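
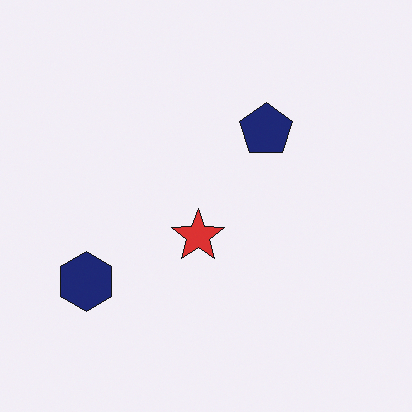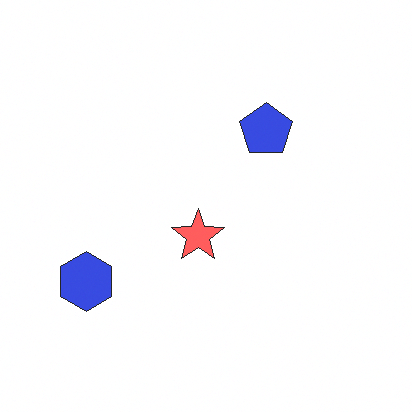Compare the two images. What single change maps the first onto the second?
Substantially brightened.

Every pixel — background and shapes alike — is uniformly brightened.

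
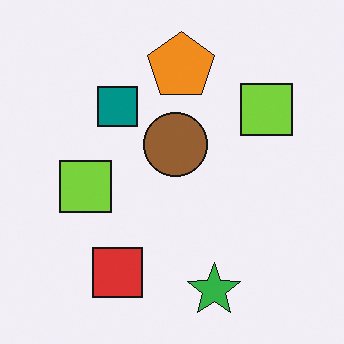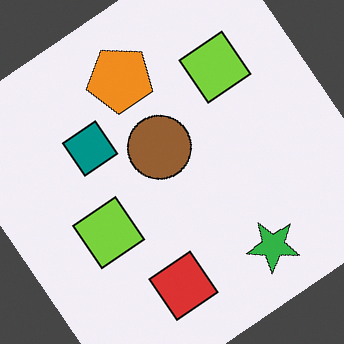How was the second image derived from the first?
Rotated counter-clockwise by a large amount — several tens of degrees.

Every shape is tilted by the same angle and the image corners show triangular fill wedges — a whole-image rotation by a non-right angle.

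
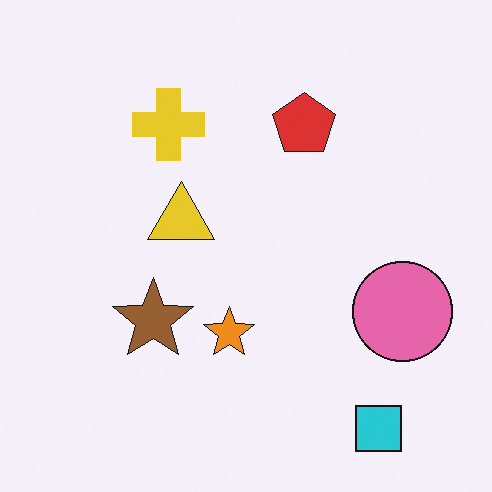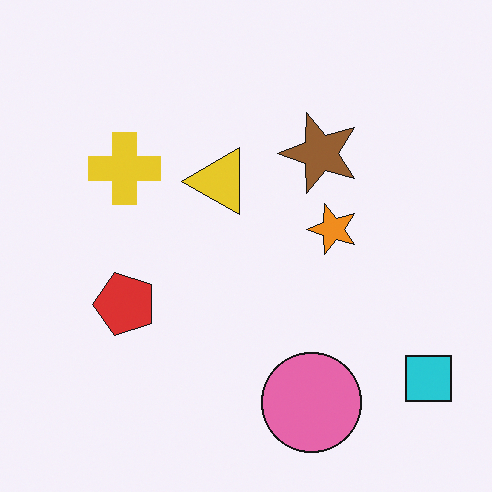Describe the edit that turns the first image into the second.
The second image is the first transposed (reflected across the top-left ↔ bottom-right diagonal).

Shapes have swapped their row and column positions — what was in the top-right is now in the bottom-left — a diagonal reflection.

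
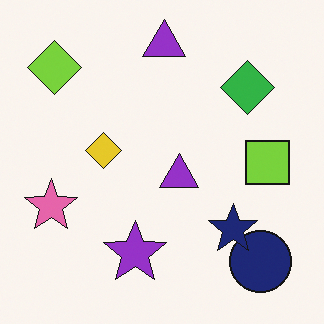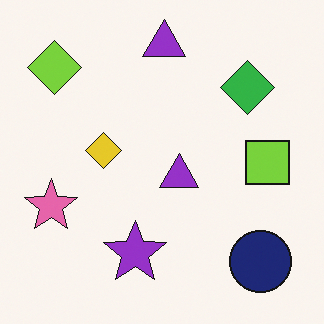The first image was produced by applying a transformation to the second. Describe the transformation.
It was overlaid with an additional navy star.

A navy star appears in the first image that is absent from the second.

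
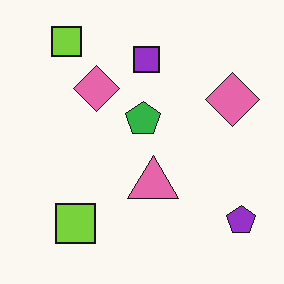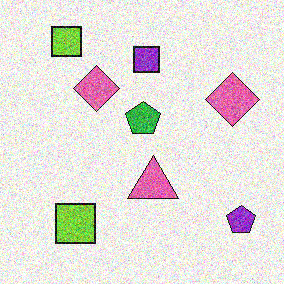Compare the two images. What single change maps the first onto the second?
It was degraded with strong gaussian noise.

Random speckle covers the whole image, including the flat background.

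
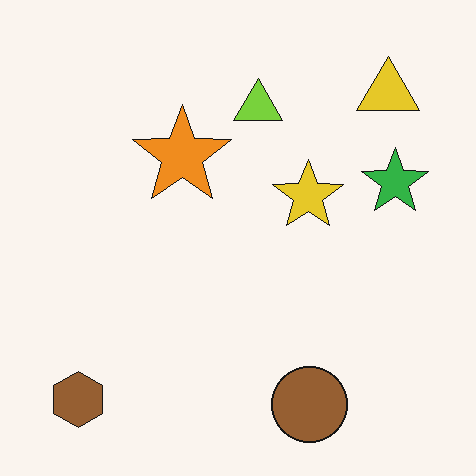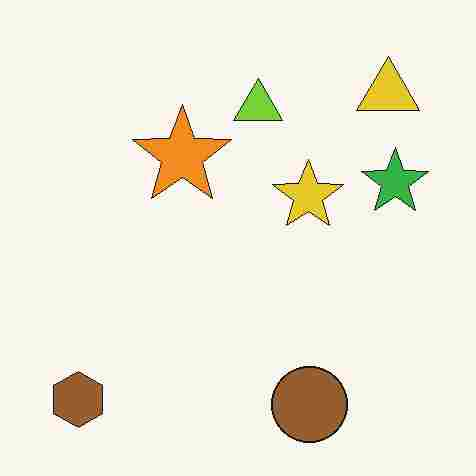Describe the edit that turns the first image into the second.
The second image is the first heavily JPEG-compressed with obvious blocking artifacts.

Blocky 8×8 compression artifacts appear around shape edges and the flat background shows ringing — characteristic JPEG degradation.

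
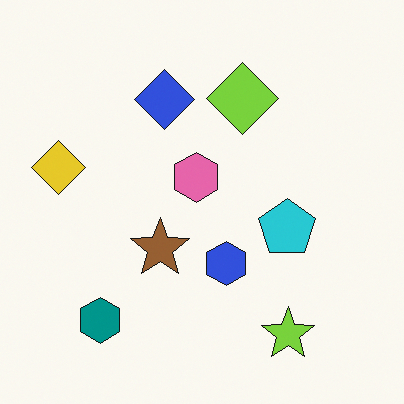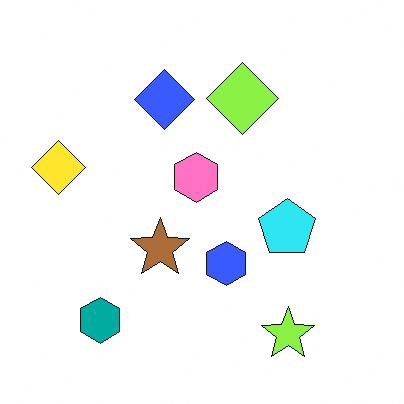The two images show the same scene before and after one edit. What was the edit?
The transformation is: slightly brightened.

Every pixel — background and shapes alike — is uniformly brightened.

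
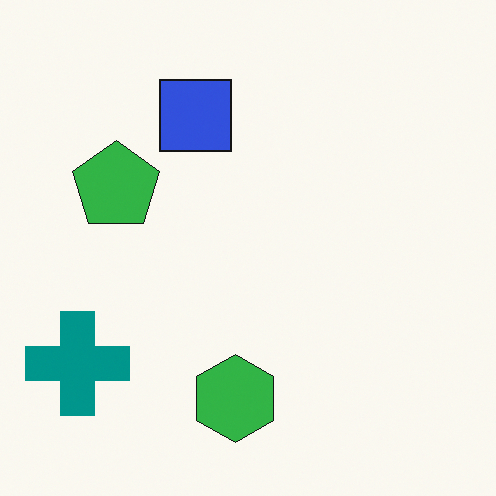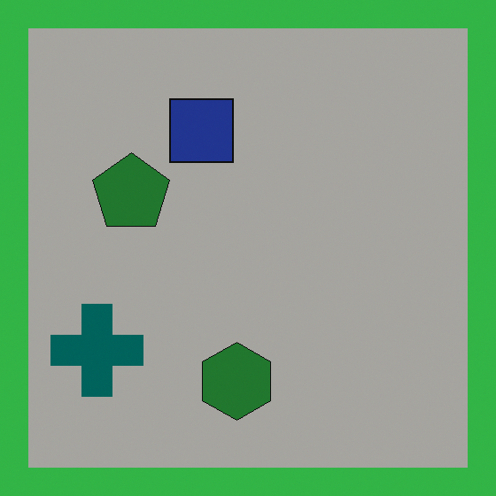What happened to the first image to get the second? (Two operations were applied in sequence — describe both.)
The transformation is: darkened a lot, then framed with a green border.

Every pixel — background and shapes alike — is uniformly darkened. A solid green frame runs around the edge of the second image, with the content slightly shrunk inside it.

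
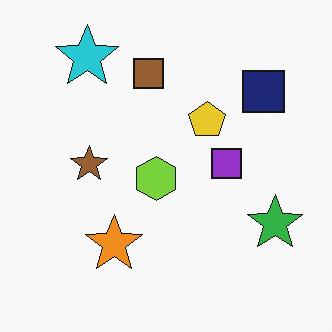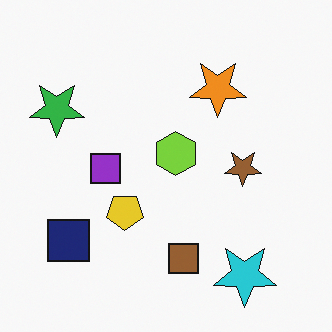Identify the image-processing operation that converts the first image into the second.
It was rotated 180°.

The cyan star sits in the top-left of the first image and the bottom-right of the second — consistent with a whole-image 180° rotation.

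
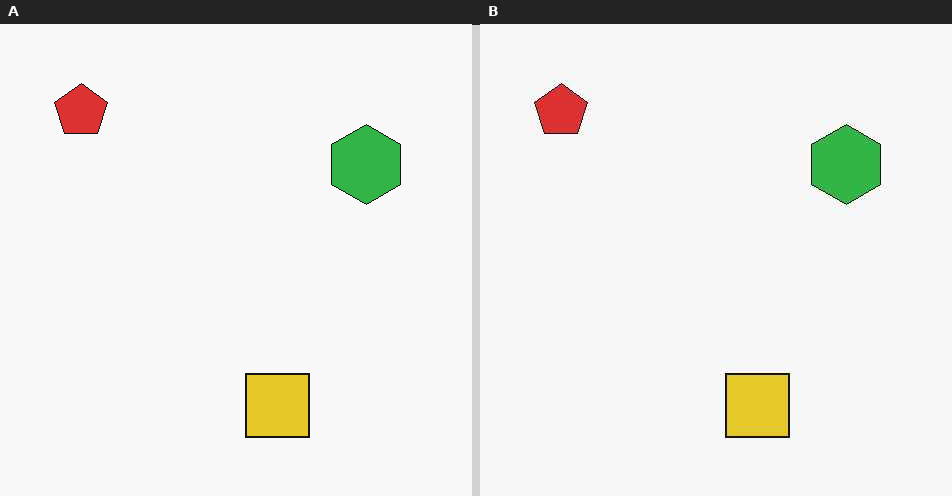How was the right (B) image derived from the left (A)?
This is the original image given moderate JPEG compression.

Blocky 8×8 compression artifacts appear around shape edges and the flat background shows ringing — characteristic JPEG degradation.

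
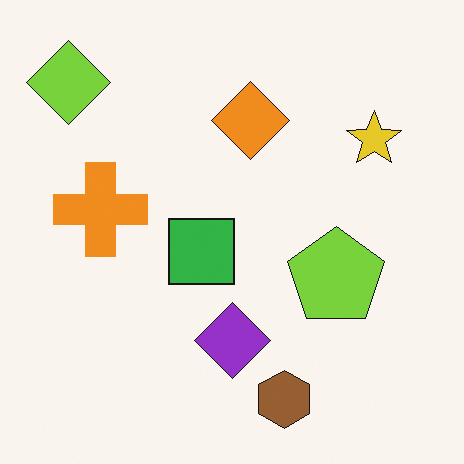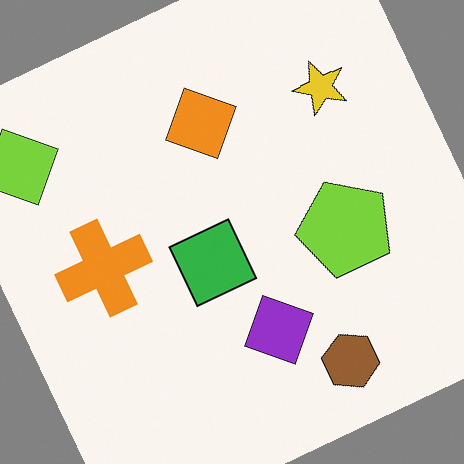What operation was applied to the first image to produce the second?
This is the original image rotated counter-clockwise by a clearly visible amount.

Every shape is tilted by the same angle and the image corners show triangular fill wedges — a whole-image rotation by a non-right angle.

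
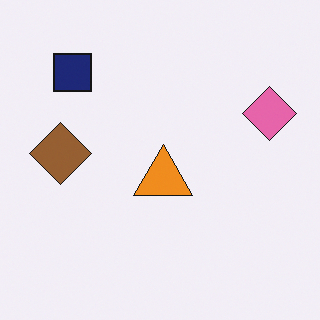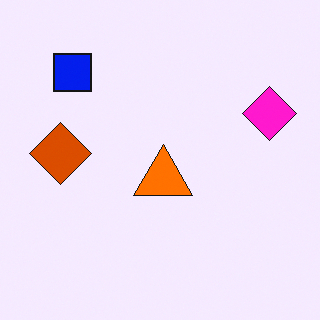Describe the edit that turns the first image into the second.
This is the original image made much more vivid (saturation change).

All colors are more vivid — a global saturation change.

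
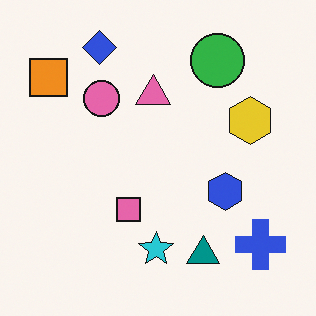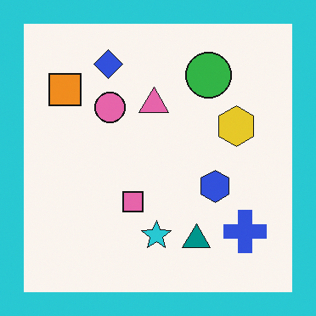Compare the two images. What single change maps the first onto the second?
Framed with a cyan border.

A solid cyan frame runs around the edge of the second image, with the content slightly shrunk inside it.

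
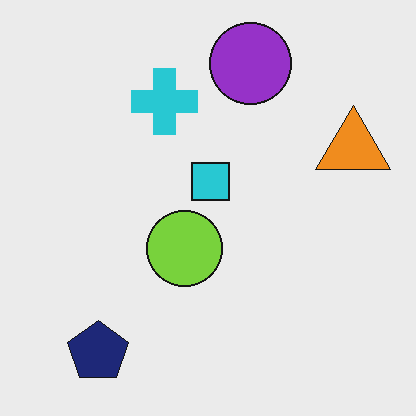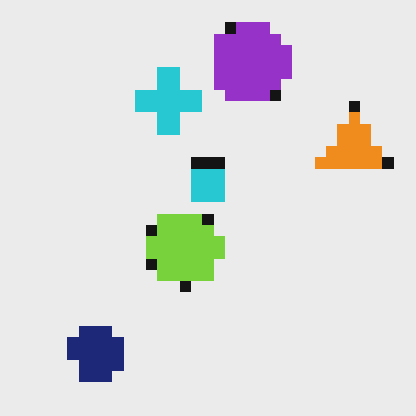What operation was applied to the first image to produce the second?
Coarsely pixelated.

Shapes are reduced to large square blocks; fine edges and outlines are lost — a downscale-then-upscale (mosaic) effect.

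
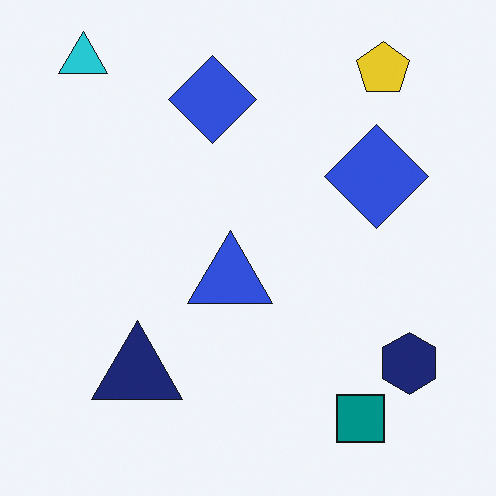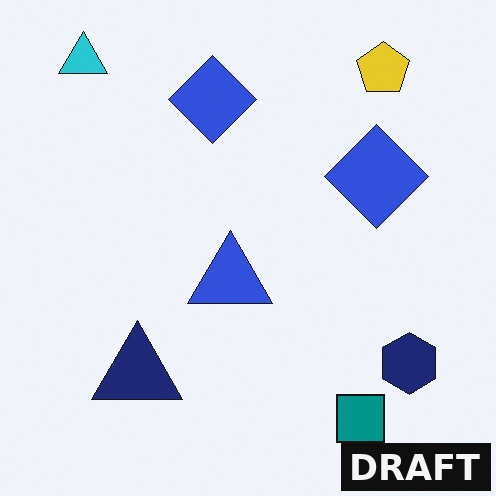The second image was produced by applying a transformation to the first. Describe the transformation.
Watermarked with the text "DRAFT" in the lower-right corner.

A dark label reading "DRAFT" appears in the lower-right corner.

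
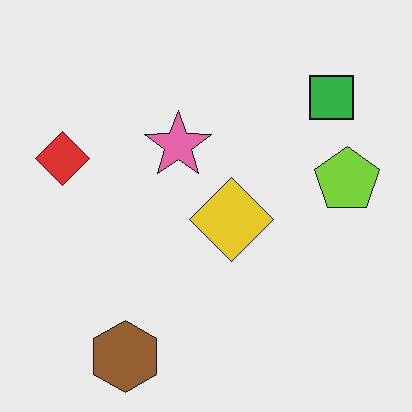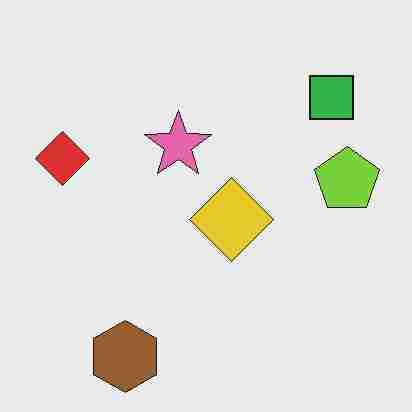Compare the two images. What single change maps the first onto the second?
This is the original image degraded with heavy JPEG compression.

Blocky 8×8 compression artifacts appear around shape edges and the flat background shows ringing — characteristic JPEG degradation.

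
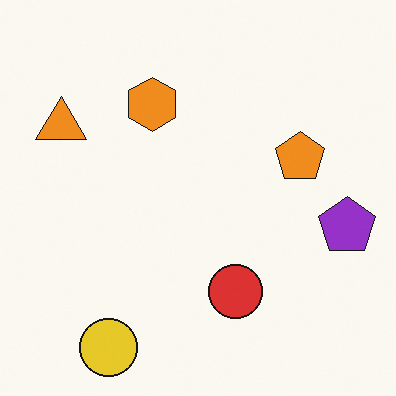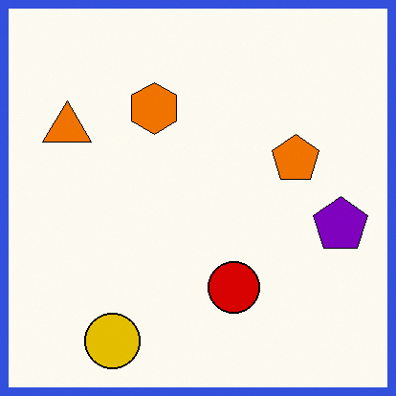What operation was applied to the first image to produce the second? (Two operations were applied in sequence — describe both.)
The transformation is: given slightly increased contrast, then framed with a blue border.

Tones are pushed away from mid-grey across the whole image — a global contrast change. A solid blue frame runs around the edge of the second image, with the content slightly shrunk inside it.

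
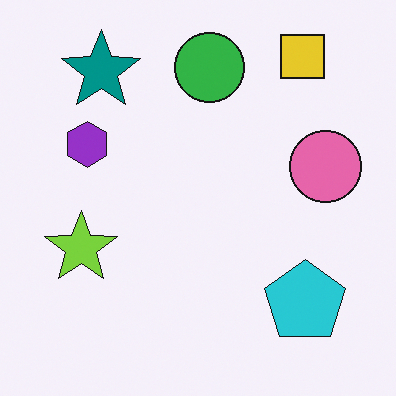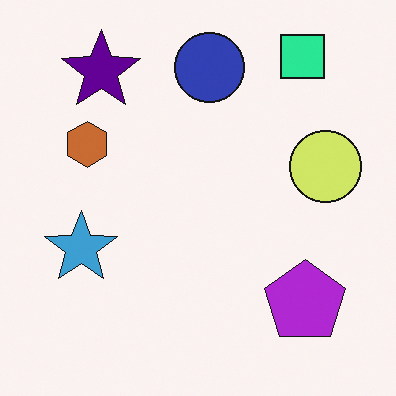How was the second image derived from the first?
Hue-shifted by a moderate amount.

Every shape's color has rotated by the same amount around the hue wheel — a uniform hue shift.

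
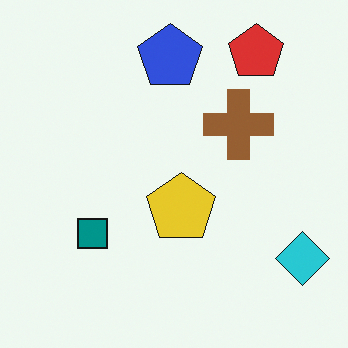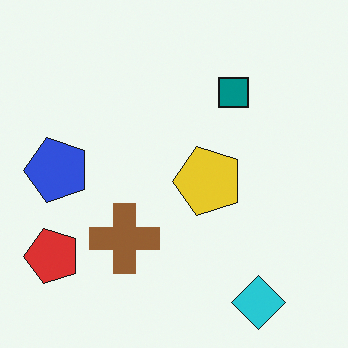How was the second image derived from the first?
The second image is the first transposed (reflected across the top-left ↔ bottom-right diagonal).

Shapes have swapped their row and column positions — what was in the top-right is now in the bottom-left — a diagonal reflection.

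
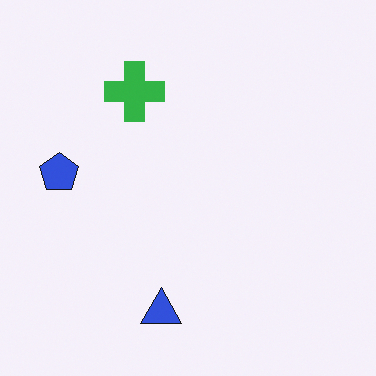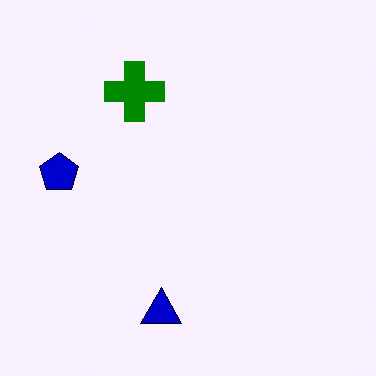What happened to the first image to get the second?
The transformation is: boosted in contrast.

Tones are pushed away from mid-grey across the whole image — a global contrast change.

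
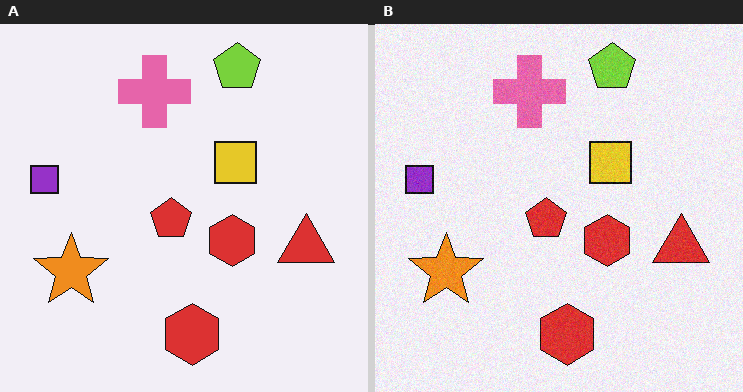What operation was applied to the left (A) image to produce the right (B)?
The right (B) image is the left (A) degraded with a light layer of grain.

Random speckle covers the whole image, including the flat background.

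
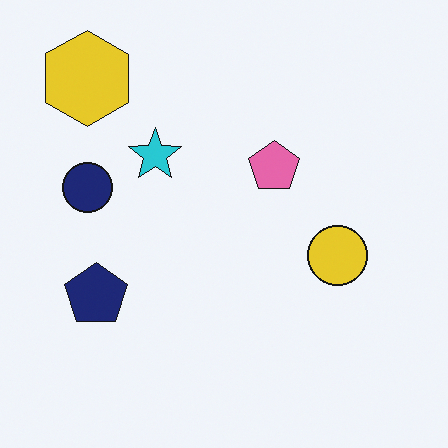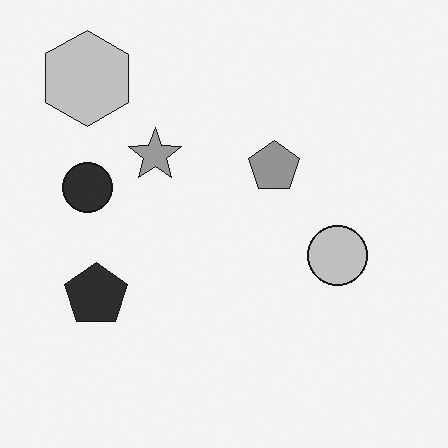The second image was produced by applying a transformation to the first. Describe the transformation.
Converted to grayscale.

All color is removed — every shape is now a shade of grey.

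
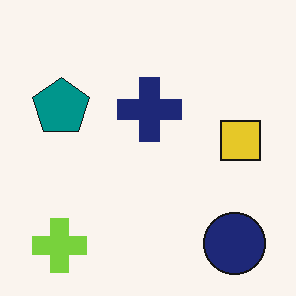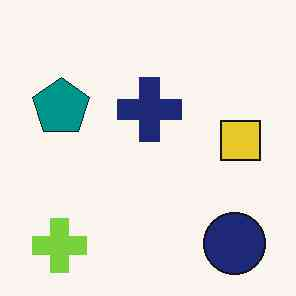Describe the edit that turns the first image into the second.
The second image is the first given moderate JPEG compression.

Blocky 8×8 compression artifacts appear around shape edges and the flat background shows ringing — characteristic JPEG degradation.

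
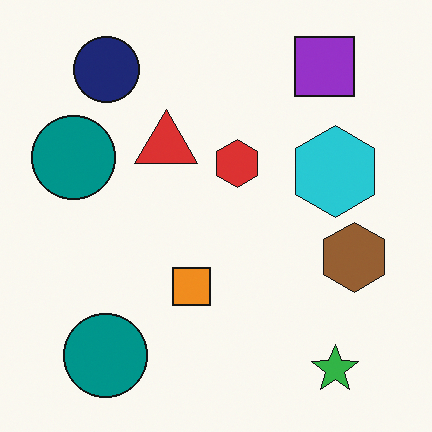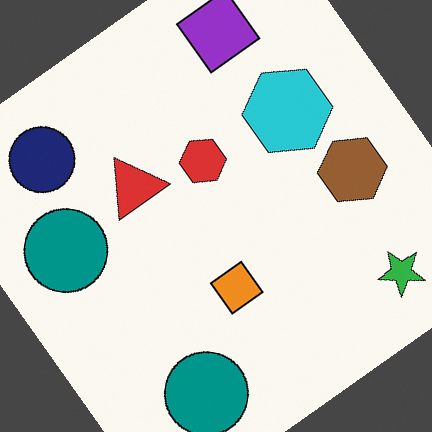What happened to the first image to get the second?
The second image is the first rotated counter-clockwise by a large amount — several tens of degrees.

Every shape is tilted by the same angle and the image corners show triangular fill wedges — a whole-image rotation by a non-right angle.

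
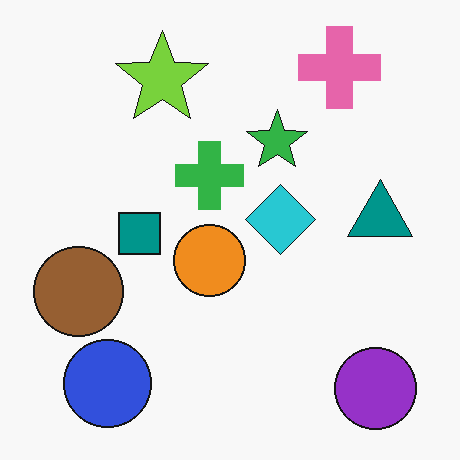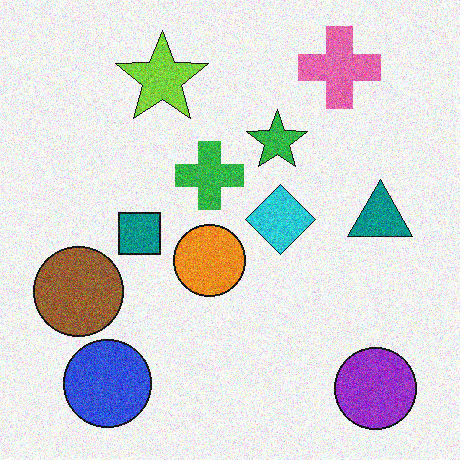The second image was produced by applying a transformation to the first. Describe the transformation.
The image was degraded with visible gaussian noise.

Random speckle covers the whole image, including the flat background.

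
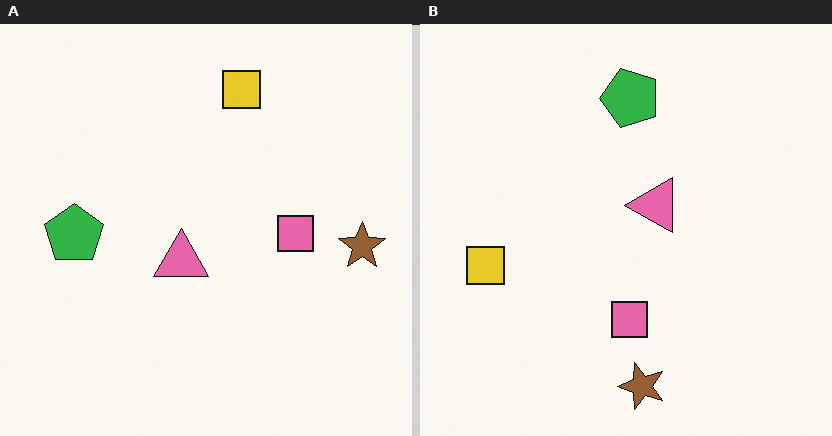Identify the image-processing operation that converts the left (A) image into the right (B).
This is the original image transposed (reflected across the top-left ↔ bottom-right diagonal).

Shapes have swapped their row and column positions — what was in the top-right is now in the bottom-left — a diagonal reflection.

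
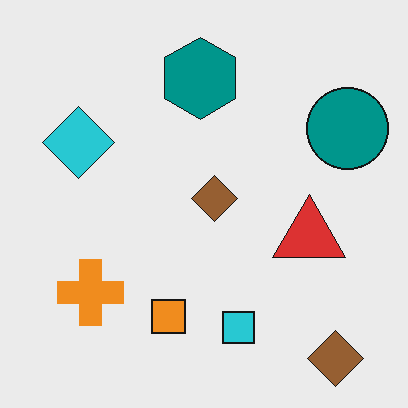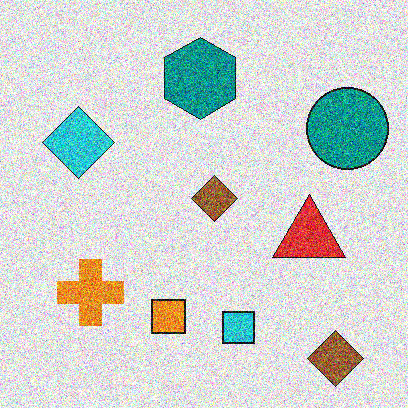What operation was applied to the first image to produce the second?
The transformation is: degraded with heavy additive noise.

Random speckle covers the whole image, including the flat background.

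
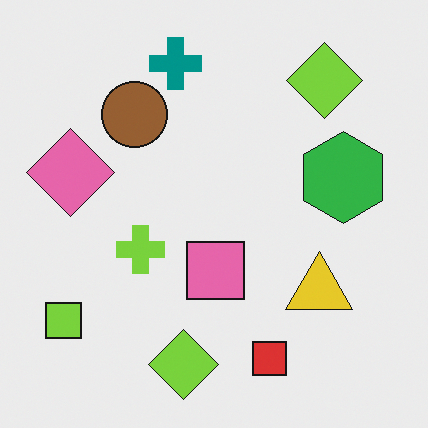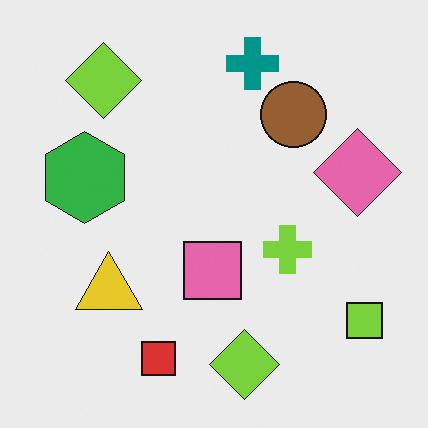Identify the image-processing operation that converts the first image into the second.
It was flipped horizontally (left ↔ right).

The lime square is in the bottom-left of the first image and the bottom-right of the second — shapes on opposite sides of the vertical midline have swapped in a mirror flip.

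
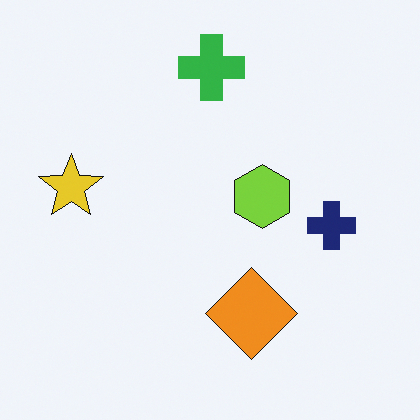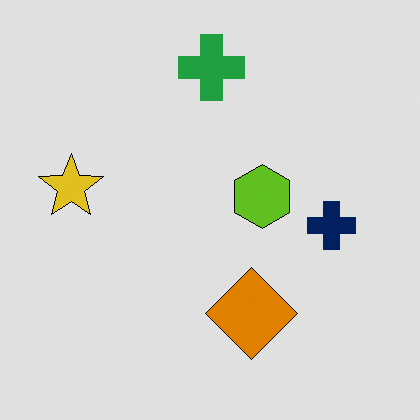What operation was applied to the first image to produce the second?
The image was posterized to a reduced palette.

Each flat color has snapped to a coarser quantized level — most visibly, the near-white background has dropped to a flat grey.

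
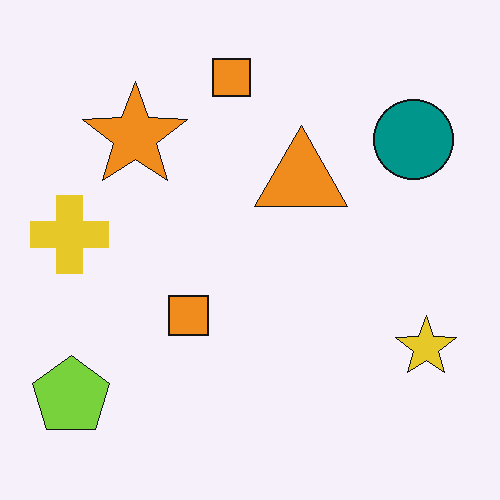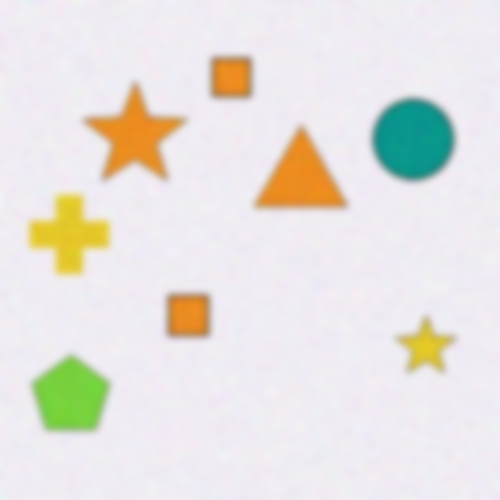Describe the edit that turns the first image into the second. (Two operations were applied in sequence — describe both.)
This is the original image degraded with visible gaussian noise, then noticeably gaussian-blurred.

Random speckle covers the whole image, including the flat background. Shape edges and outlines are uniformly softened across the whole image.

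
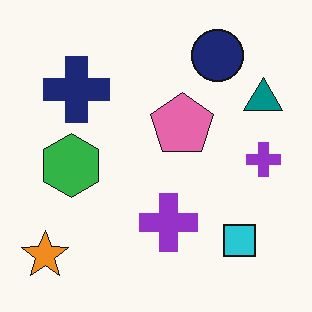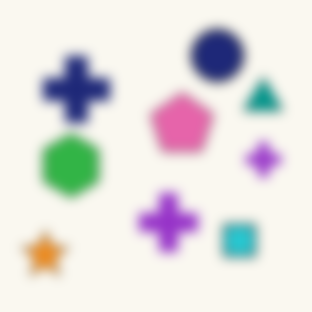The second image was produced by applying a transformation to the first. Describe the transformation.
The second image is the first strongly gaussian-blurred.

Shape edges and outlines are uniformly softened across the whole image.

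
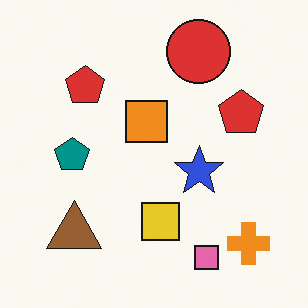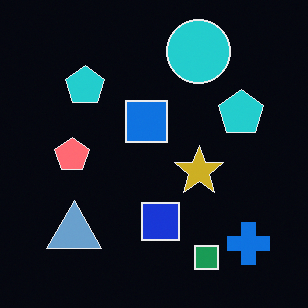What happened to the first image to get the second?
The second image is the first color-inverted (negative).

The light background has become dark and every shape's color is its complement — a photographic negative.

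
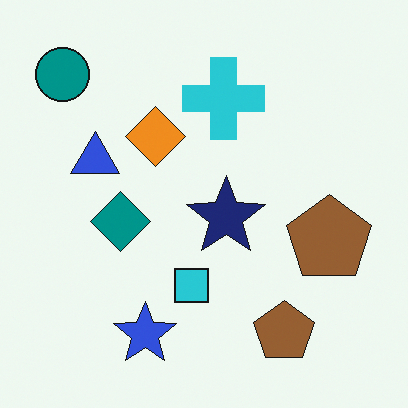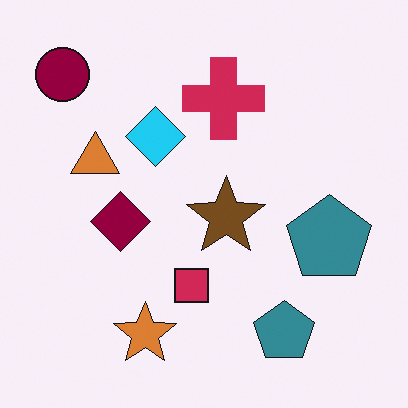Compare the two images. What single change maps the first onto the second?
The transformation is: hue-shifted by a large amount.

Every shape's color has rotated by the same amount around the hue wheel — a uniform hue shift.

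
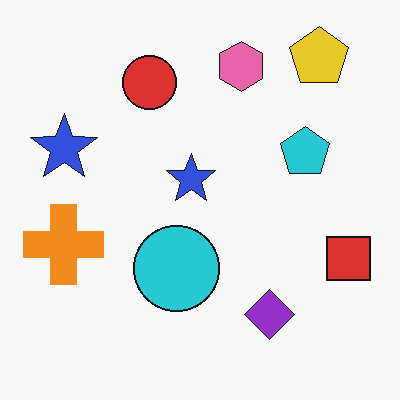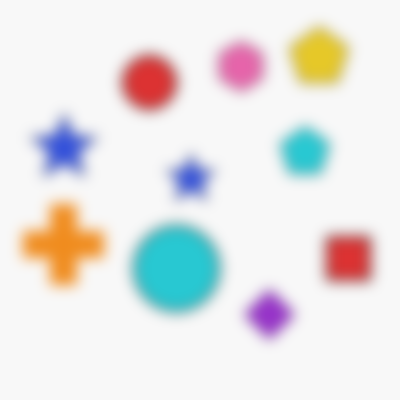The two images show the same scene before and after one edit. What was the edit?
It was strongly gaussian-blurred.

Shape edges and outlines are uniformly softened across the whole image.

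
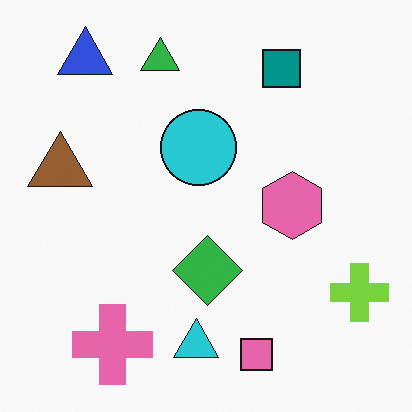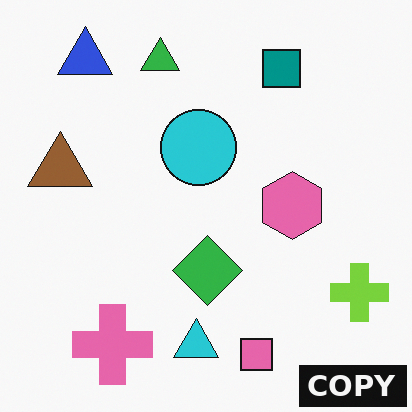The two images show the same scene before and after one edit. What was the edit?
The image was watermarked with the text "COPY" in the lower-right corner.

A dark label reading "COPY" appears in the lower-right corner.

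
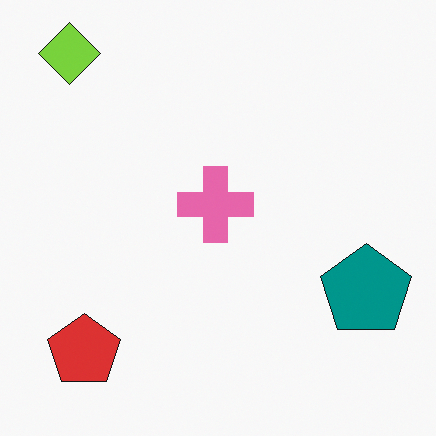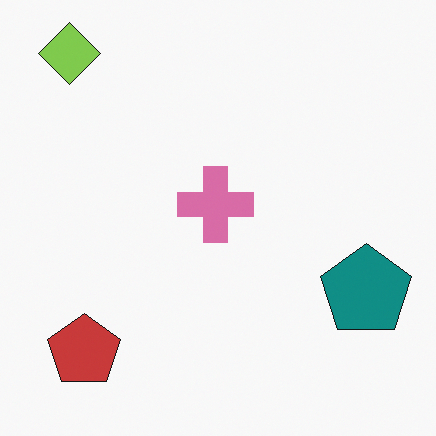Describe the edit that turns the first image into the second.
The image was slightly desaturated.

All colors are more muted and greyish — a global saturation change.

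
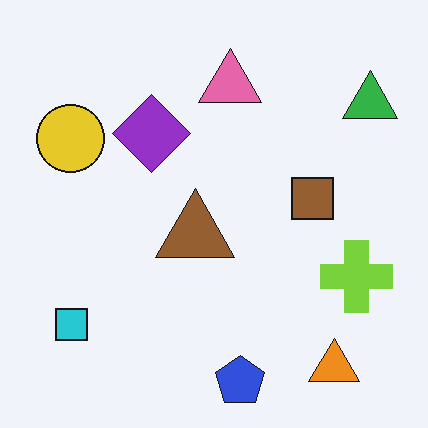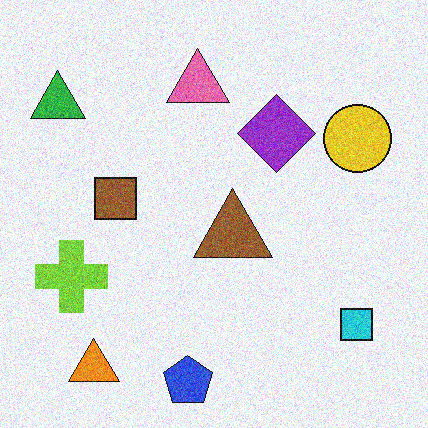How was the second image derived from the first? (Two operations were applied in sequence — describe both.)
The transformation is: flipped horizontally (left ↔ right), then degraded with moderate additive noise.

The green triangle is in the top-right of the first image and the top-left of the second — shapes on opposite sides of the vertical midline have swapped in a mirror flip. Random speckle covers the whole image, including the flat background.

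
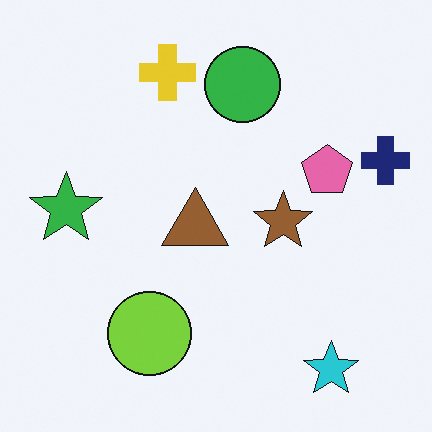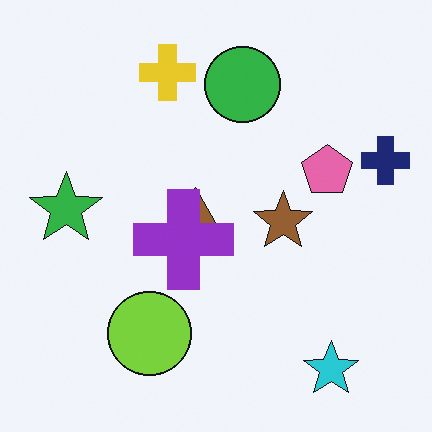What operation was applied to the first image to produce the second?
The transformation is: overlaid with an additional purple cross.

A purple cross appears in the second image that is absent from the first.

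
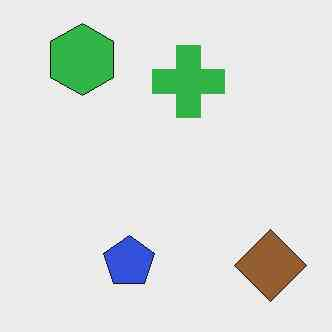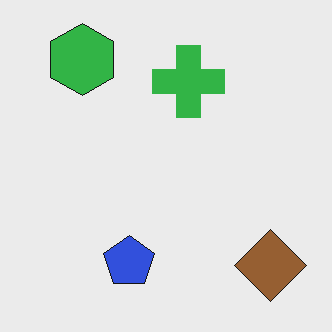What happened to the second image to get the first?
JPEG-compressed with visible artifacts.

Blocky 8×8 compression artifacts appear around shape edges and the flat background shows ringing — characteristic JPEG degradation.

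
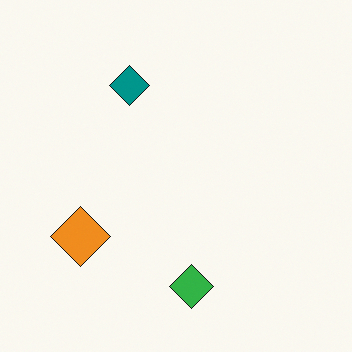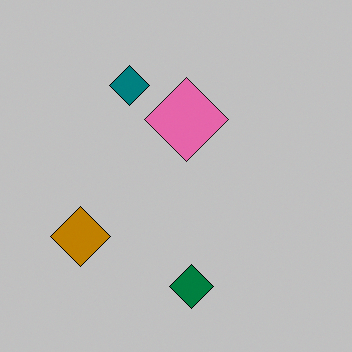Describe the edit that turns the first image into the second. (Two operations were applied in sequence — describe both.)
Aggressively posterized, then overlaid with an additional pink diamond.

Each flat color has snapped to a coarser quantized level — most visibly, the near-white background has dropped to a flat grey. A pink diamond appears in the second image that is absent from the first.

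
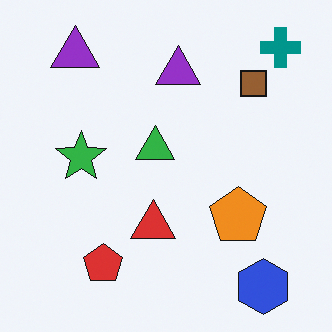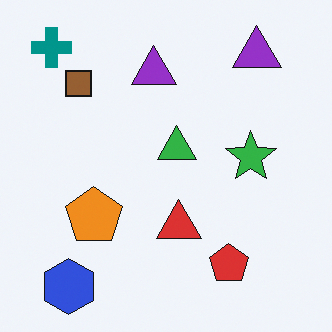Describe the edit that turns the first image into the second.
Flipped horizontally (left ↔ right).

The teal cross is in the top-right of the first image and the top-left of the second — shapes on opposite sides of the vertical midline have swapped in a mirror flip.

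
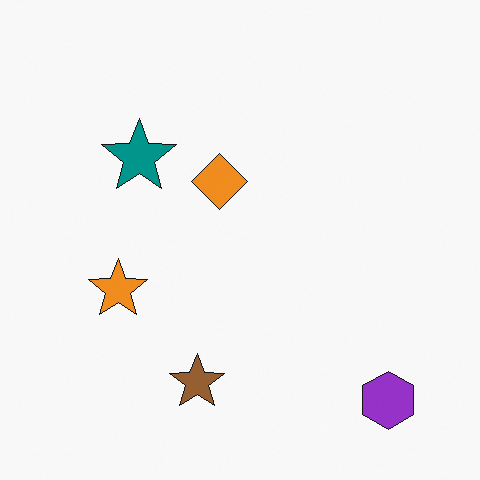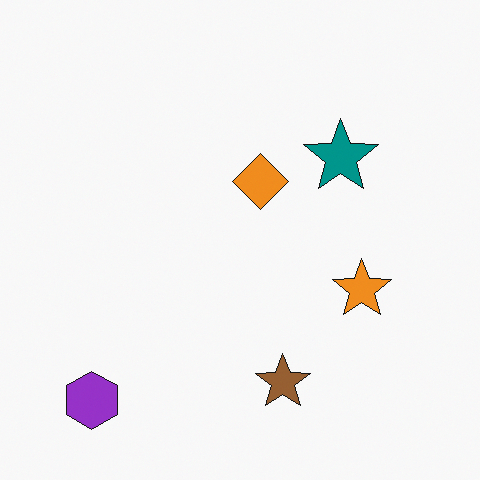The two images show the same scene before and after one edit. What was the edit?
Flipped horizontally (left ↔ right).

The purple hexagon is in the bottom-right of the first image and the bottom-left of the second — shapes on opposite sides of the vertical midline have swapped in a mirror flip.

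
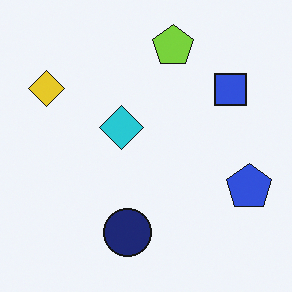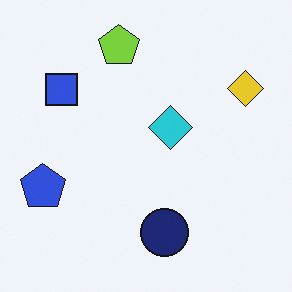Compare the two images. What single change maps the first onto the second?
It was flipped horizontally (left ↔ right).

The blue pentagon is in the right of the first image and the left of the second — shapes on opposite sides of the vertical midline have swapped in a mirror flip.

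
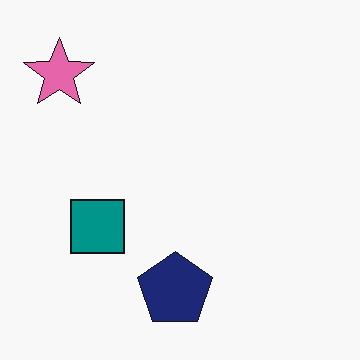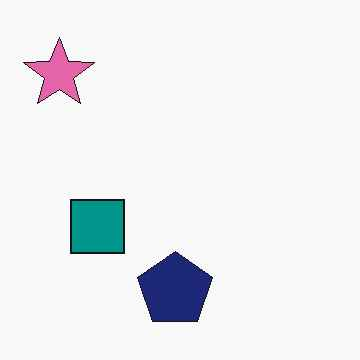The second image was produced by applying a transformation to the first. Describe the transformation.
The image was given moderate JPEG compression.

Blocky 8×8 compression artifacts appear around shape edges and the flat background shows ringing — characteristic JPEG degradation.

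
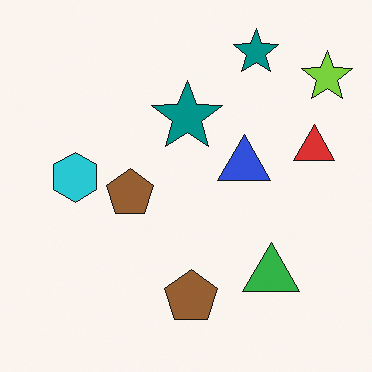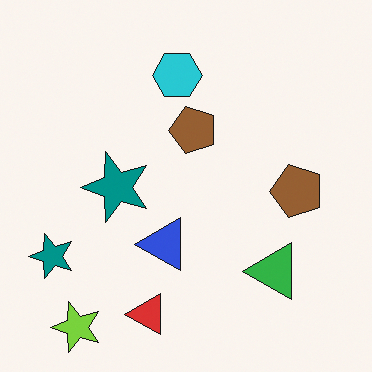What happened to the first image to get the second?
The transformation is: transposed (reflected across the top-left ↔ bottom-right diagonal).

Shapes have swapped their row and column positions — what was in the top-right is now in the bottom-left — a diagonal reflection.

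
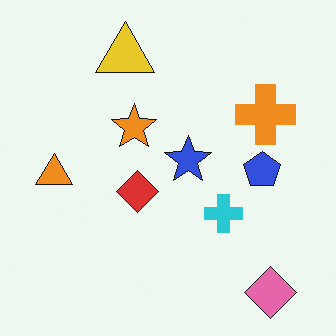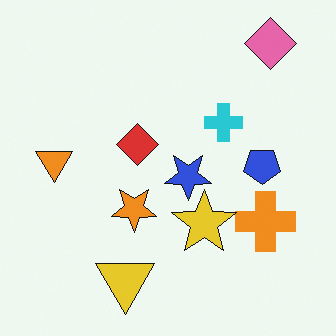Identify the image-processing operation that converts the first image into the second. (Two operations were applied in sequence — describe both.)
It was flipped vertically (top ↔ bottom), then overlaid with an additional yellow star.

The pink diamond is in the bottom-right of the first image and the top-right of the second — shapes on opposite sides of the horizontal midline have swapped in a mirror flip. A yellow star appears in the second image that is absent from the first.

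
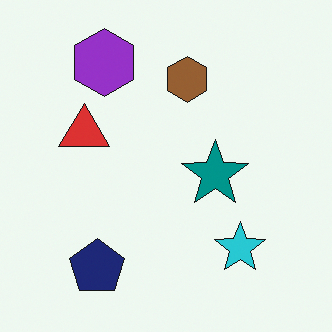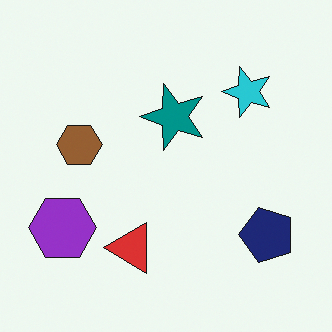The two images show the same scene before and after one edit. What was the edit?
Rotated 90° counter-clockwise.

The navy pentagon sits in the bottom-left of the first image and the bottom-right of the second — consistent with a whole-image 90° counter-clockwise rotation.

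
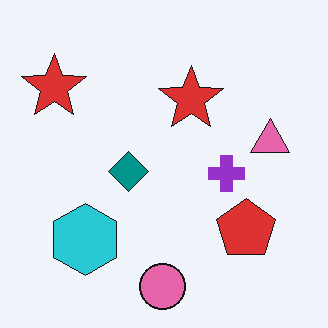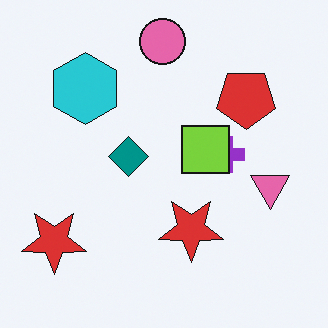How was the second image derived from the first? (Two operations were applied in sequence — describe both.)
The transformation is: flipped vertically (top ↔ bottom), then overlaid with an additional lime square.

The pink circle is in the bottom of the first image and the top of the second — shapes on opposite sides of the horizontal midline have swapped in a mirror flip. A lime square appears in the second image that is absent from the first.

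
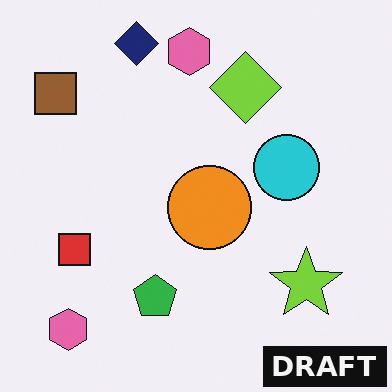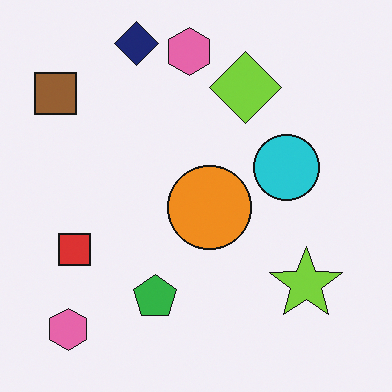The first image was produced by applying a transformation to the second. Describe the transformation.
The image was watermarked with the text "DRAFT" in the lower-right corner.

A dark label reading "DRAFT" appears in the lower-right corner.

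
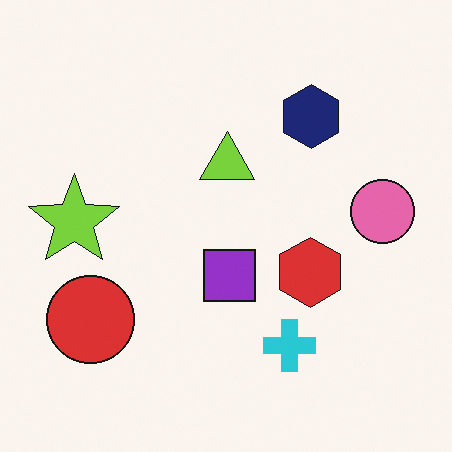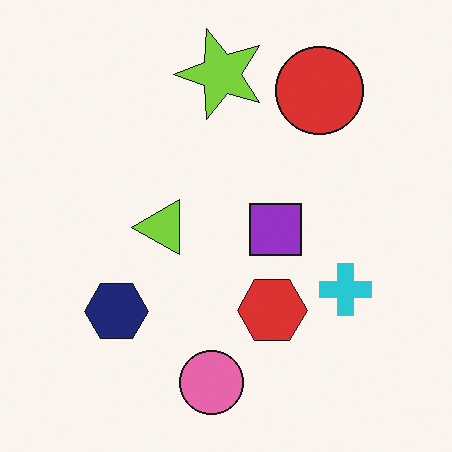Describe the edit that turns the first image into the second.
It was transposed (reflected across the top-left ↔ bottom-right diagonal).

Shapes have swapped their row and column positions — what was in the top-right is now in the bottom-left — a diagonal reflection.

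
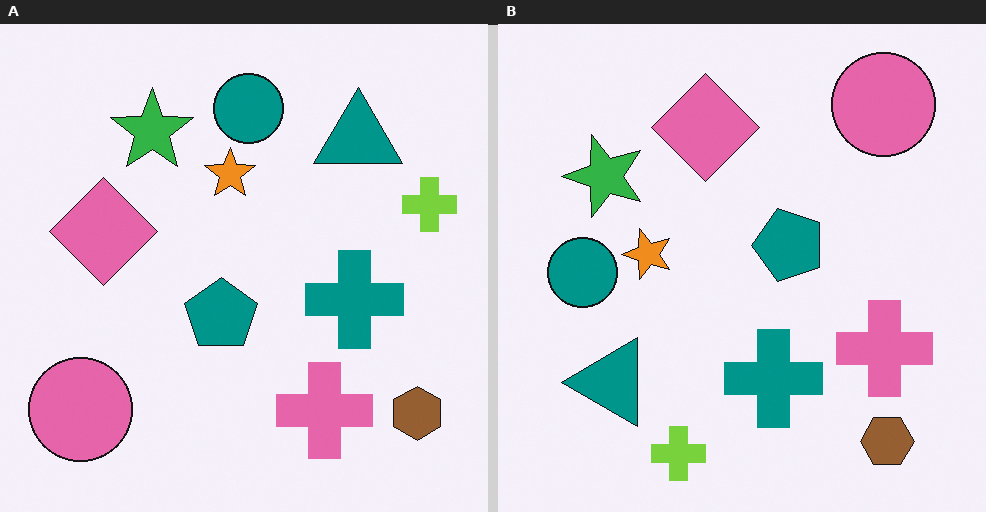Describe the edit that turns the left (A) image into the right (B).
The transformation is: transposed (reflected across the top-left ↔ bottom-right diagonal).

Shapes have swapped their row and column positions — what was in the top-right is now in the bottom-left — a diagonal reflection.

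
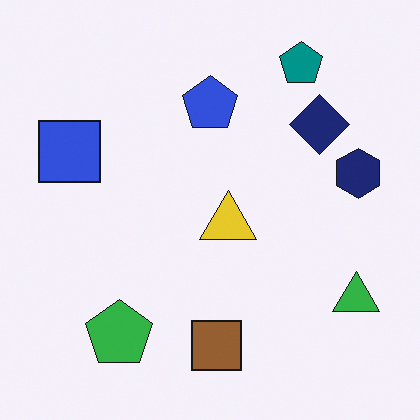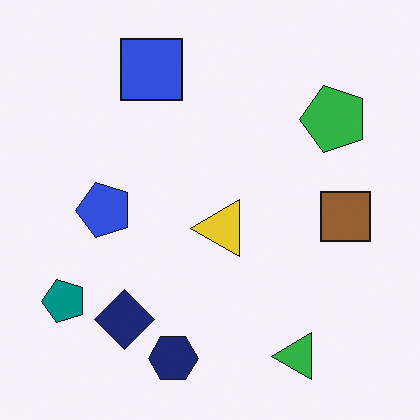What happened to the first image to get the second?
Transposed (reflected across the top-left ↔ bottom-right diagonal).

Shapes have swapped their row and column positions — what was in the top-right is now in the bottom-left — a diagonal reflection.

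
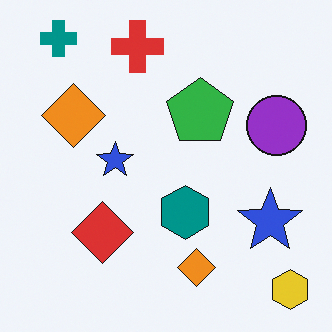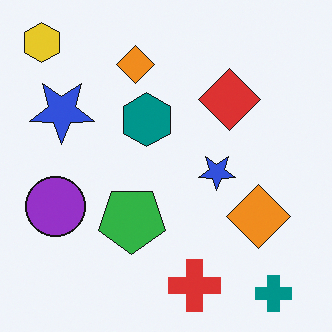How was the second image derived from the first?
The image was rotated 180°.

The yellow hexagon sits in the bottom-right of the first image and the top-left of the second — consistent with a whole-image 180° rotation.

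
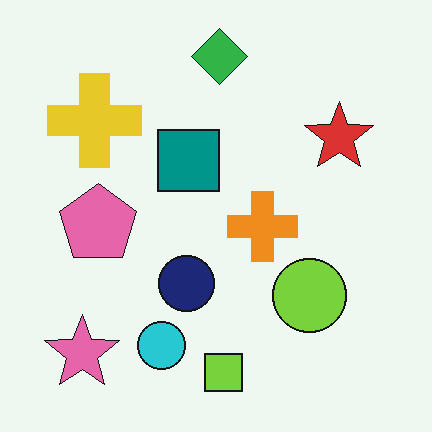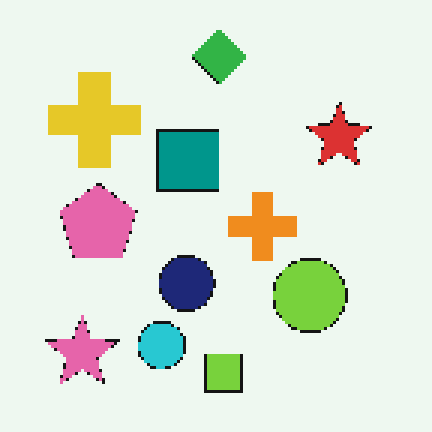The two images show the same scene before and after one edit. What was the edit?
Lightly pixelated (a mild mosaic effect).

Shapes are reduced to large square blocks; fine edges and outlines are lost — a downscale-then-upscale (mosaic) effect.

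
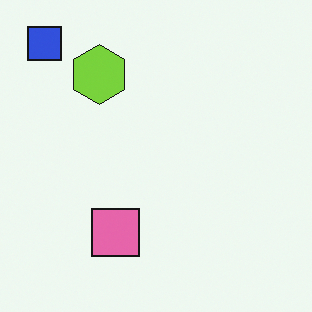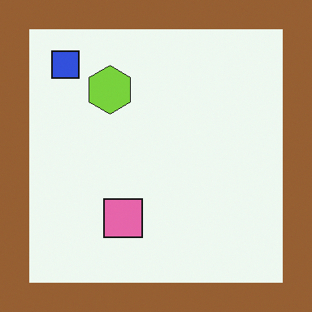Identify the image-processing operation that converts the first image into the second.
The second image is the first framed with a brown border.

A solid brown frame runs around the edge of the second image, with the content slightly shrunk inside it.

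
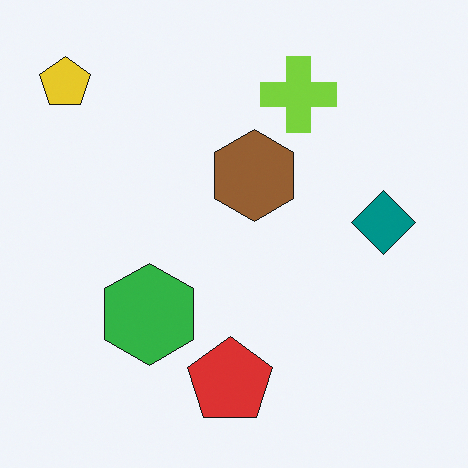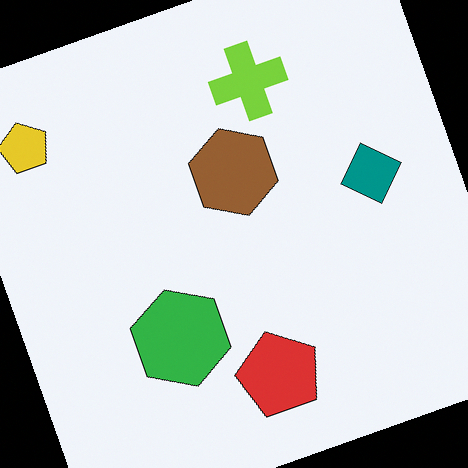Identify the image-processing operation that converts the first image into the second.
Rotated counter-clockwise by a clearly visible amount.

Every shape is tilted by the same angle and the image corners show triangular fill wedges — a whole-image rotation by a non-right angle.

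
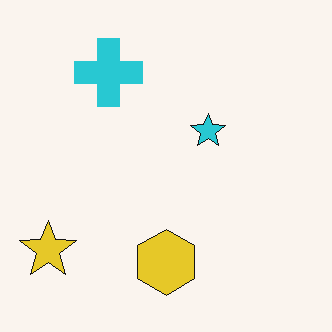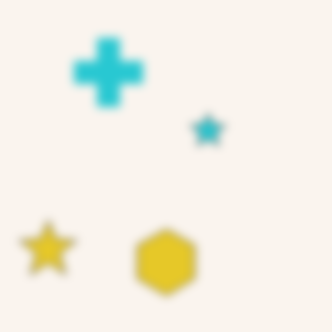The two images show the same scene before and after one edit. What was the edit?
It was noticeably gaussian-blurred.

Shape edges and outlines are uniformly softened across the whole image.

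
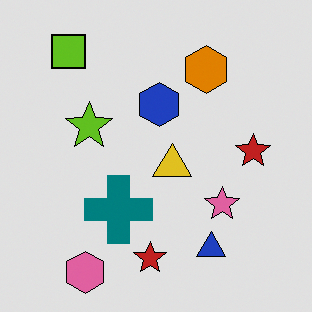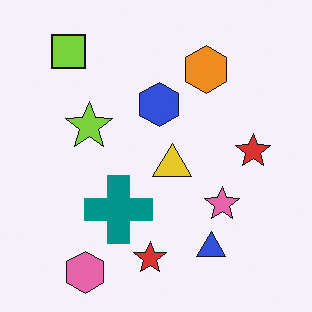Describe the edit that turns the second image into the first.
Posterized to a reduced palette.

Each flat color has snapped to a coarser quantized level — most visibly, the near-white background has dropped to a flat grey.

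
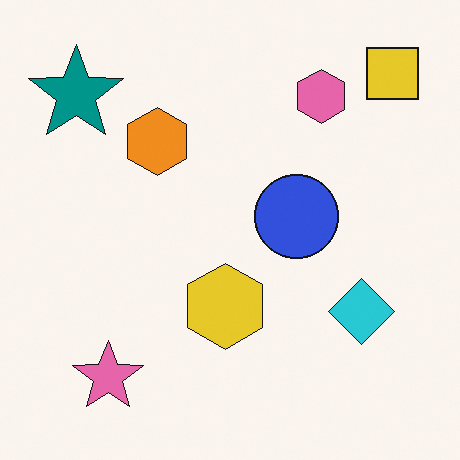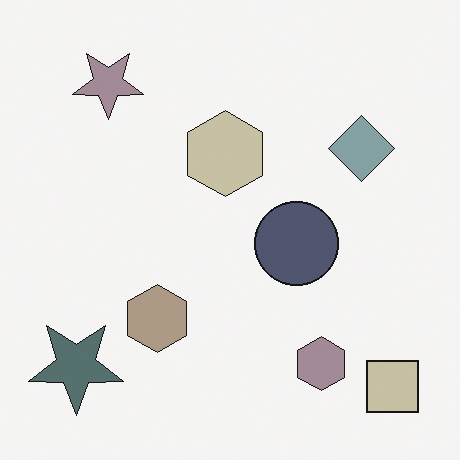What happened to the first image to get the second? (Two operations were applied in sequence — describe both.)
The transformation is: flipped vertically (top ↔ bottom), then made much more muted (saturation change).

The yellow square is in the top-right of the first image and the bottom-right of the second — shapes on opposite sides of the horizontal midline have swapped in a mirror flip. All colors are more muted and greyish — a global saturation change.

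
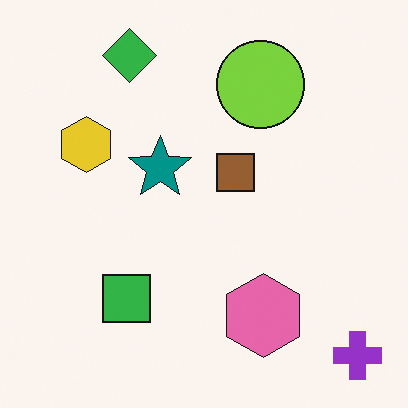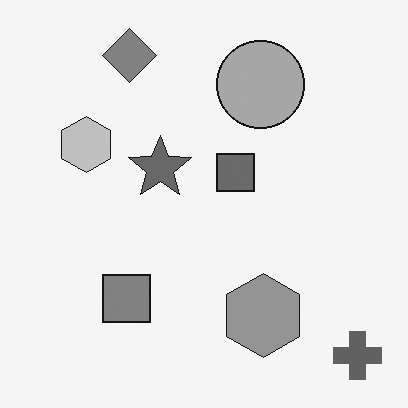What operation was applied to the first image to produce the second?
The second image is the first converted to grayscale.

All color is removed — every shape is now a shade of grey.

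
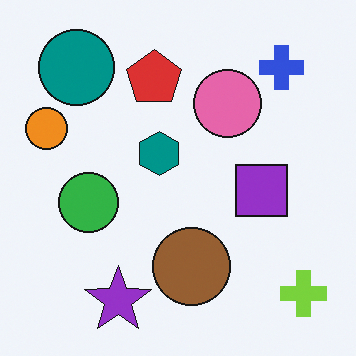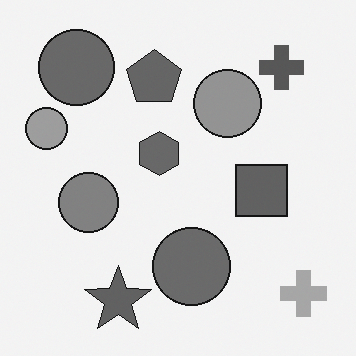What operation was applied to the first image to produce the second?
The image was converted to grayscale.

All color is removed — every shape is now a shade of grey.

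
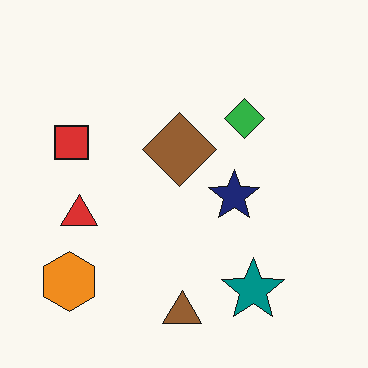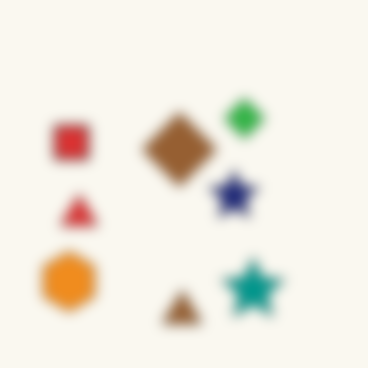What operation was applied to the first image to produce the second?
The transformation is: heavily blurred.

Shape edges and outlines are uniformly softened across the whole image.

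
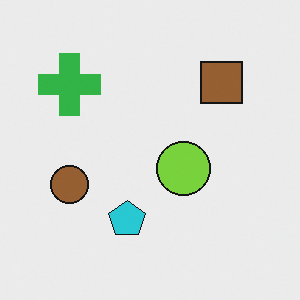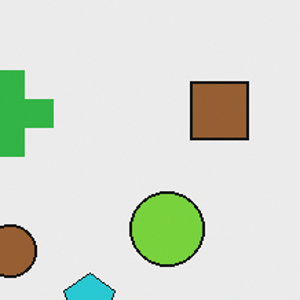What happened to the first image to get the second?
It was cropped slightly and scaled back up.

The visible shapes are larger and the field of view is narrower; shapes near the original edges may be partly or wholly outside the frame — a crop-and-rescale.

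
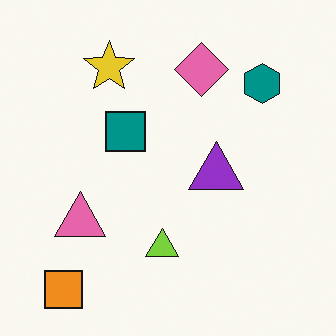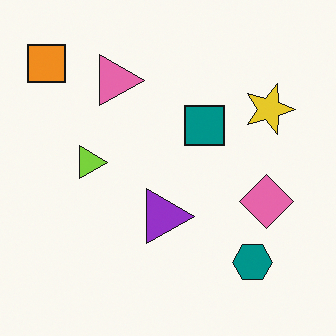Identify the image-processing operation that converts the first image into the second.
The transformation is: rotated 90° clockwise.

The orange square sits in the bottom-left of the first image and the top-left of the second — consistent with a whole-image 90° clockwise rotation.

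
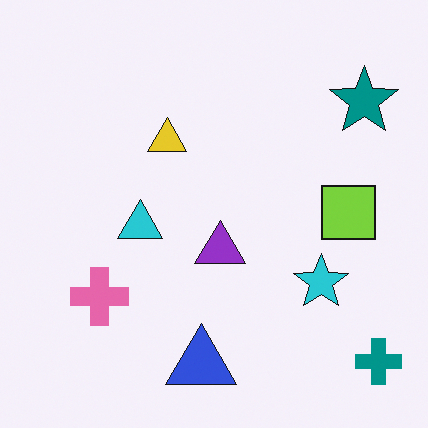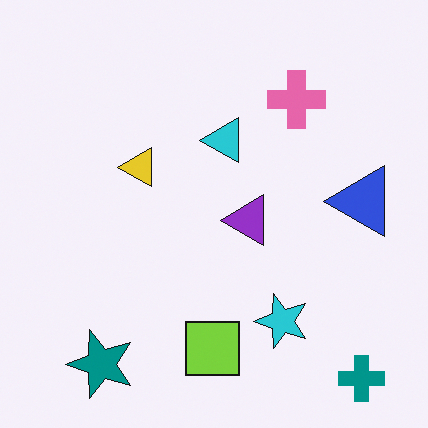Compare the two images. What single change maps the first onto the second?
The transformation is: transposed (reflected across the top-left ↔ bottom-right diagonal).

Shapes have swapped their row and column positions — what was in the top-right is now in the bottom-left — a diagonal reflection.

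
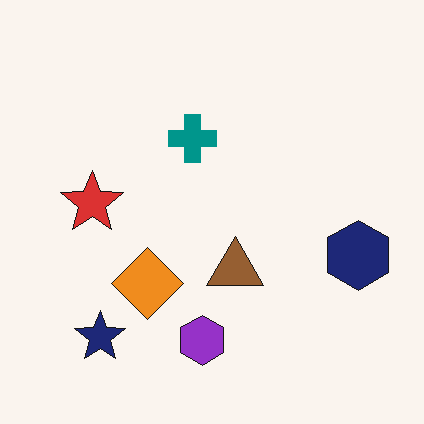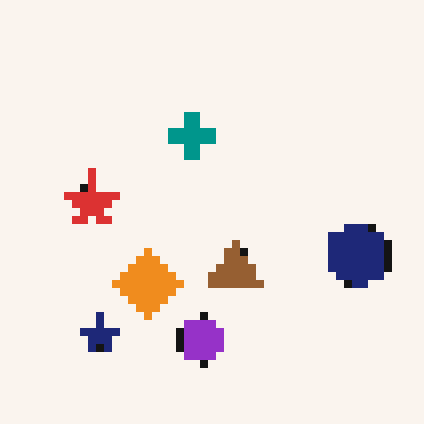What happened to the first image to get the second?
It was pixelated into visible square blocks.

Shapes are reduced to large square blocks; fine edges and outlines are lost — a downscale-then-upscale (mosaic) effect.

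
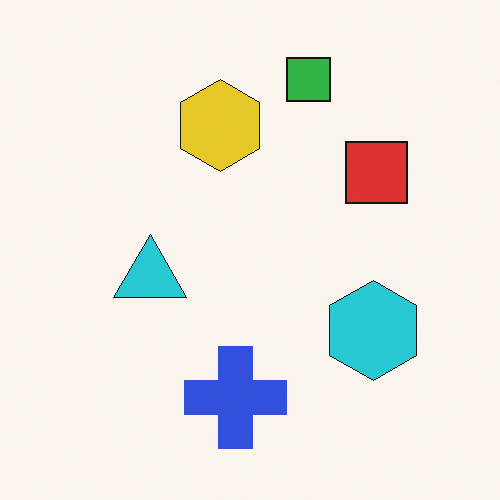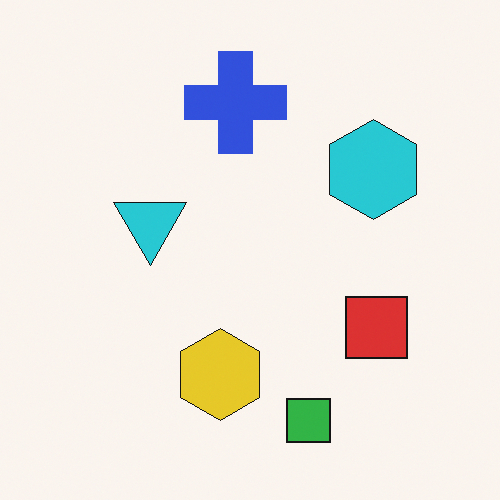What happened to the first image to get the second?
The image was flipped vertically (top ↔ bottom).

The green square is in the top of the first image and the bottom of the second — shapes on opposite sides of the horizontal midline have swapped in a mirror flip.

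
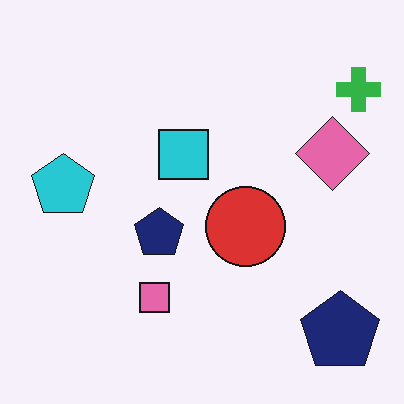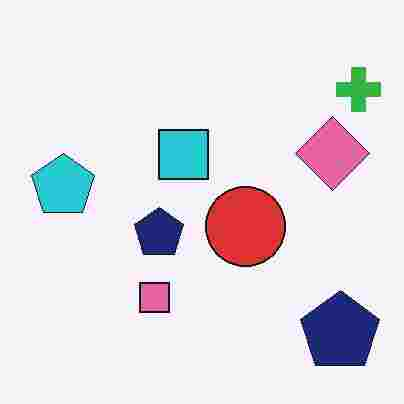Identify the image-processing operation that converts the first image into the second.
It was heavily JPEG-compressed with obvious blocking artifacts.

Blocky 8×8 compression artifacts appear around shape edges and the flat background shows ringing — characteristic JPEG degradation.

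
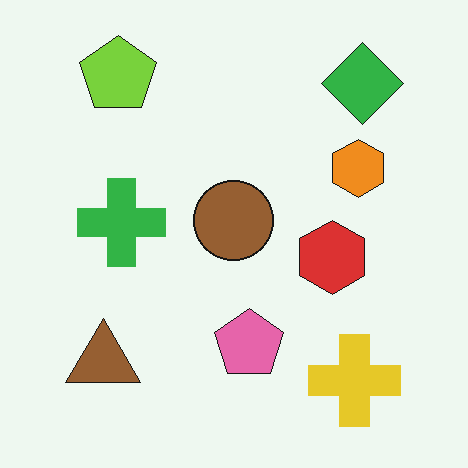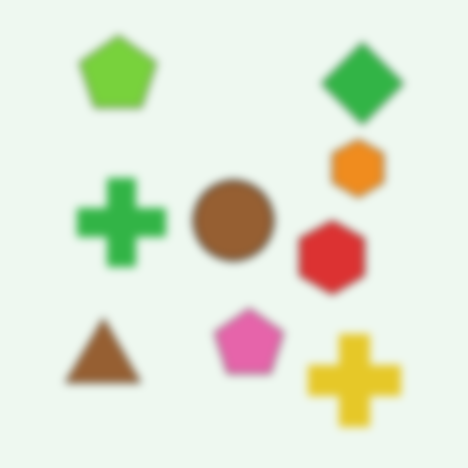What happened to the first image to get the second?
The second image is the first noticeably gaussian-blurred.

Shape edges and outlines are uniformly softened across the whole image.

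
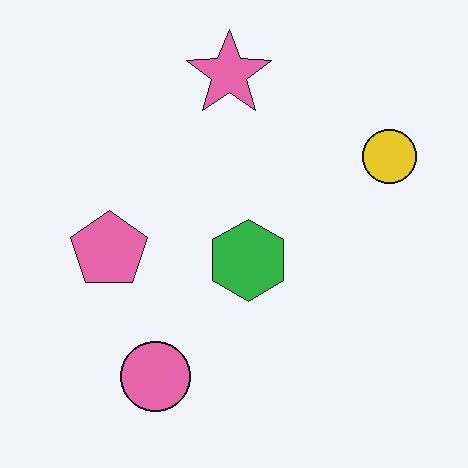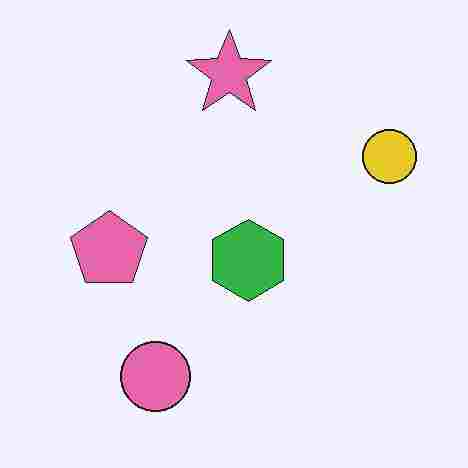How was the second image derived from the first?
Heavily JPEG-compressed with obvious blocking artifacts.

Blocky 8×8 compression artifacts appear around shape edges and the flat background shows ringing — characteristic JPEG degradation.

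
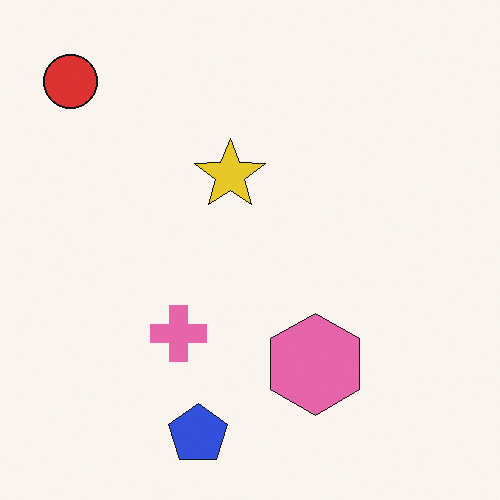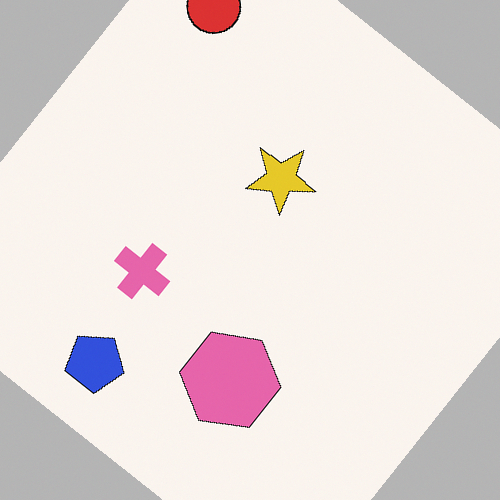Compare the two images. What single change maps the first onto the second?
The transformation is: rotated clockwise by a large amount — several tens of degrees.

Every shape is tilted by the same angle and the image corners show triangular fill wedges — a whole-image rotation by a non-right angle.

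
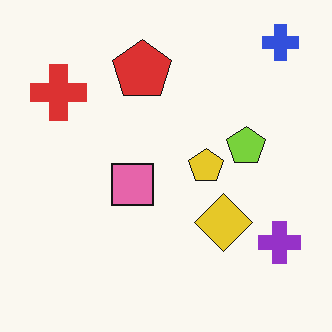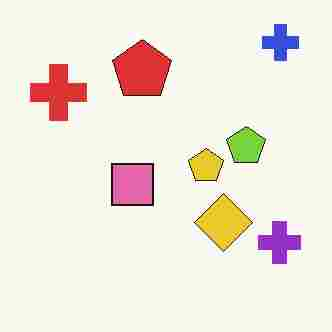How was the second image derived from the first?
The transformation is: degraded with heavy JPEG compression.

Blocky 8×8 compression artifacts appear around shape edges and the flat background shows ringing — characteristic JPEG degradation.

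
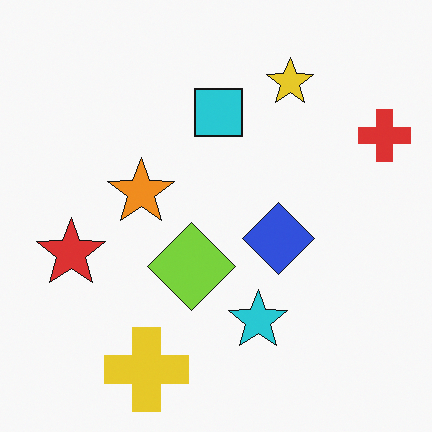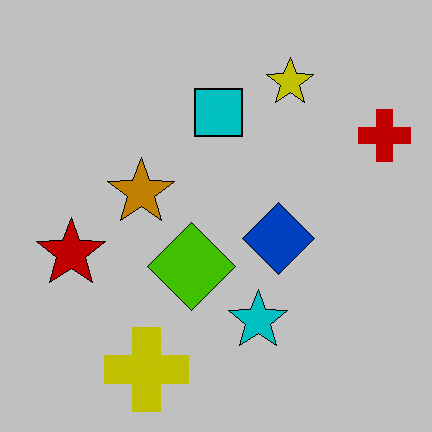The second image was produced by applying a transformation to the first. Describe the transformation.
It was heavily posterized to just a handful of flat colors.

Each flat color has snapped to a coarser quantized level — most visibly, the near-white background has dropped to a flat grey.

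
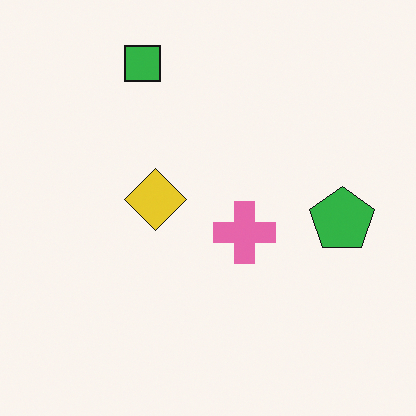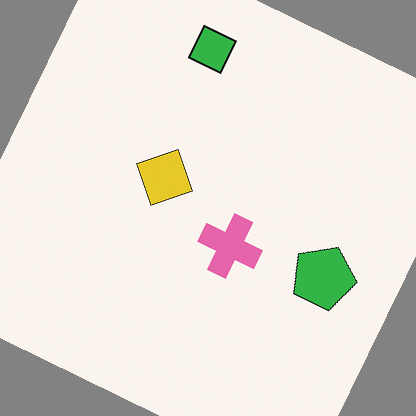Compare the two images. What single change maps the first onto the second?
The image was rotated clockwise by a moderate amount.

Every shape is tilted by the same angle and the image corners show triangular fill wedges — a whole-image rotation by a non-right angle.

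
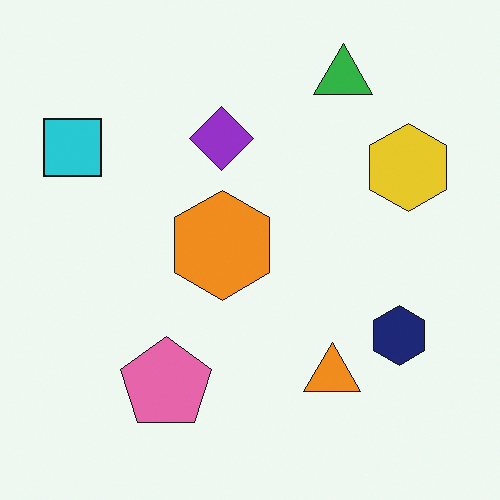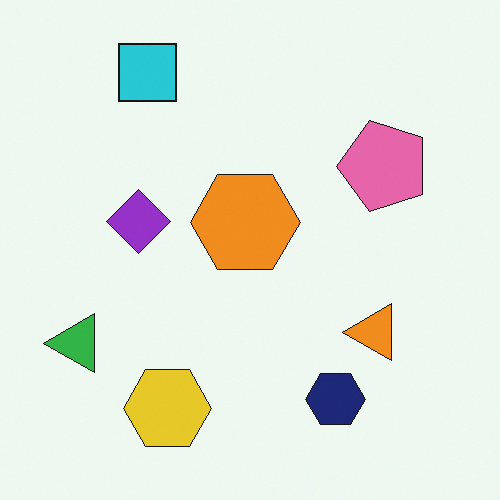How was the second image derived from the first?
The second image is the first transposed (reflected across the top-left ↔ bottom-right diagonal).

Shapes have swapped their row and column positions — what was in the top-right is now in the bottom-left — a diagonal reflection.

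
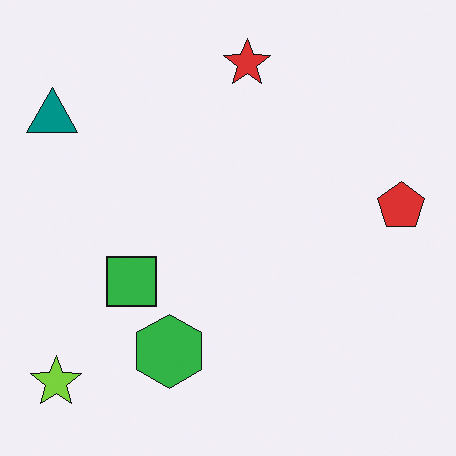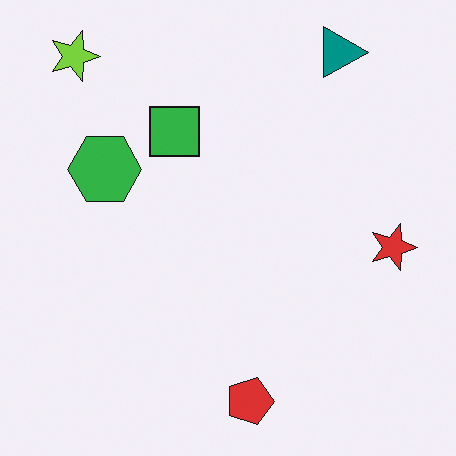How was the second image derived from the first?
This is the original image rotated 90° clockwise.

The lime star sits in the bottom-left of the first image and the top-left of the second — consistent with a whole-image 90° clockwise rotation.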